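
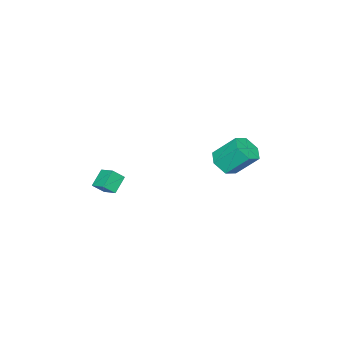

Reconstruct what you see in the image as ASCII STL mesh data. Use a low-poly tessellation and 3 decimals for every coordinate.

solid 
facet normal 0.223 -0.652 -0.724
outer loop
vertex 1.666 1.872 3.109
vertex 0.953 1.984 2.789
vertex 1.561 2.437 2.568
endloop
endfacet
facet normal 0.966 0.249 0.073
outer loop
vertex 1.666 1.872 3.109
vertex 1.561 2.437 2.568
vertex 1.32 2.884 4.232
endloop
endfacet
facet normal 0.966 0.249 0.073
outer loop
vertex 1.32 2.884 4.232
vertex 1.561 2.437 2.568
vertex 1.215 3.449 3.69
endloop
endfacet
facet normal -0.223 0.653 0.724
outer loop
vertex 1.32 2.884 4.232
vertex 1.215 3.449 3.69
vertex 0.607 2.996 3.911
endloop
endfacet
facet normal 0.223 -0.652 -0.724
outer loop
vertex 1.561 2.437 2.568
vertex 0.953 1.984 2.789
vertex 0.848 2.55 2.247
endloop
endfacet
facet normal 0.369 0.744 -0.557
outer loop
vertex 1.561 2.437 2.568
vertex 0.848 2.55 2.247
vertex 1.215 3.449 3.69
endloop
endfacet
facet normal 0.367 0.745 -0.557
outer loop
vertex 1.215 3.449 3.69
vertex 0.848 2.55 2.247
vertex 0.502 3.561 3.37
endloop
endfacet
facet normal -0.223 0.652 0.724
outer loop
vertex 1.215 3.449 3.69
vertex 0.502 3.561 3.37
vertex 0.607 2.996 3.911
endloop
endfacet
facet normal 0.224 -0.652 -0.724
outer loop
vertex 0.848 2.55 2.247
vertex 0.953 1.984 2.789
vertex 0.24 2.096 2.468
endloop
endfacet
facet normal -0.599 0.495 -0.630
outer loop
vertex 0.848 2.55 2.247
vertex 0.24 2.096 2.468
vertex 0.502 3.561 3.37
endloop
endfacet
facet normal -0.598 0.495 -0.630
outer loop
vertex 0.502 3.561 3.37
vertex 0.24 2.096 2.468
vertex -0.106 3.108 3.591
endloop
endfacet
facet normal -0.223 0.652 0.724
outer loop
vertex 0.502 3.561 3.37
vertex -0.106 3.108 3.591
vertex 0.607 2.996 3.911
endloop
endfacet
facet normal 0.223 -0.653 -0.724
outer loop
vertex 0.24 2.096 2.468
vertex 0.953 1.984 2.789
vertex 0.345 1.531 3.01
endloop
endfacet
facet normal -0.966 -0.249 -0.073
outer loop
vertex 0.24 2.096 2.468
vertex 0.345 1.531 3.01
vertex -0.106 3.108 3.591
endloop
endfacet
facet normal -0.966 -0.249 -0.073
outer loop
vertex -0.106 3.108 3.591
vertex 0.345 1.531 3.01
vertex -0.001 2.543 4.132
endloop
endfacet
facet normal -0.223 0.652 0.724
outer loop
vertex -0.106 3.108 3.591
vertex -0.001 2.543 4.132
vertex 0.607 2.996 3.911
endloop
endfacet
facet normal 0.223 -0.652 -0.724
outer loop
vertex 0.345 1.531 3.01
vertex 0.953 1.984 2.789
vertex 1.058 1.419 3.33
endloop
endfacet
facet normal -0.367 -0.744 0.558
outer loop
vertex 0.345 1.531 3.01
vertex 1.058 1.419 3.33
vertex -0.001 2.543 4.132
endloop
endfacet
facet normal -0.369 -0.744 0.557
outer loop
vertex -0.001 2.543 4.132
vertex 1.058 1.419 3.33
vertex 0.712 2.43 4.453
endloop
endfacet
facet normal -0.223 0.652 0.724
outer loop
vertex -0.001 2.543 4.132
vertex 0.712 2.43 4.453
vertex 0.607 2.996 3.911
endloop
endfacet
facet normal 0.223 -0.652 -0.724
outer loop
vertex 1.058 1.419 3.33
vertex 0.953 1.984 2.789
vertex 1.666 1.872 3.109
endloop
endfacet
facet normal 0.598 -0.495 0.630
outer loop
vertex 1.058 1.419 3.33
vertex 1.666 1.872 3.109
vertex 0.712 2.43 4.453
endloop
endfacet
facet normal 0.598 -0.495 0.630
outer loop
vertex 0.712 2.43 4.453
vertex 1.666 1.872 3.109
vertex 1.32 2.884 4.232
endloop
endfacet
facet normal -0.224 0.652 0.724
outer loop
vertex 0.712 2.43 4.453
vertex 1.32 2.884 4.232
vertex 0.607 2.996 3.911
endloop
endfacet
facet normal -0.566 0.454 -0.688
outer loop
vertex 1.763 -2.91 0.599
vertex 2.572 -2.888 -0.053
vertex 1.514 -3.729 0.263
endloop
endfacet
facet normal -0.778 -0.021 0.628
outer loop
vertex 1.968 -4.092 0.813
vertex 1.763 -2.91 0.599
vertex 1.514 -3.729 0.263
endloop
endfacet
facet normal -0.566 0.454 -0.688
outer loop
vertex 1.514 -3.729 0.263
vertex 2.572 -2.888 -0.053
vertex 2.323 -3.707 -0.389
endloop
endfacet
facet normal -0.270 -0.891 -0.365
outer loop
vertex 2.323 -3.707 -0.389
vertex 1.968 -4.092 0.813
vertex 1.514 -3.729 0.263
endloop
endfacet
facet normal 0.270 0.891 0.365
outer loop
vertex 1.763 -2.91 0.599
vertex 3.026 -3.251 0.497
vertex 2.572 -2.888 -0.053
endloop
endfacet
facet normal -0.778 -0.021 0.628
outer loop
vertex 2.217 -3.273 1.149
vertex 1.763 -2.91 0.599
vertex 1.968 -4.092 0.813
endloop
endfacet
facet normal 0.270 0.891 0.365
outer loop
vertex 2.217 -3.273 1.149
vertex 3.026 -3.251 0.497
vertex 1.763 -2.91 0.599
endloop
endfacet
facet normal 0.778 0.021 -0.628
outer loop
vertex 2.572 -2.888 -0.053
vertex 3.026 -3.251 0.497
vertex 2.323 -3.707 -0.389
endloop
endfacet
facet normal -0.270 -0.891 -0.365
outer loop
vertex 2.777 -4.07 0.161
vertex 1.968 -4.092 0.813
vertex 2.323 -3.707 -0.389
endloop
endfacet
facet normal 0.778 0.021 -0.628
outer loop
vertex 2.323 -3.707 -0.389
vertex 3.026 -3.251 0.497
vertex 2.777 -4.07 0.161
endloop
endfacet
facet normal 0.566 -0.454 0.688
outer loop
vertex 2.777 -4.07 0.161
vertex 2.217 -3.273 1.149
vertex 1.968 -4.092 0.813
endloop
endfacet
facet normal 0.566 -0.454 0.688
outer loop
vertex 3.026 -3.251 0.497
vertex 2.217 -3.273 1.149
vertex 2.777 -4.07 0.161
endloop
endfacet

endsolid


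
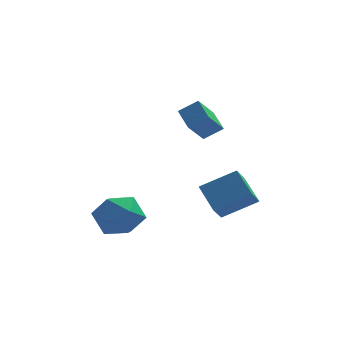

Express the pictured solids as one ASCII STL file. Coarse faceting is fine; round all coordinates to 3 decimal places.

solid 
facet normal -0.873 -0.096 -0.478
outer loop
vertex -0.158 0.482 -3.094
vertex -0.728 1.573 -2.272
vertex 0.18 1.238 -3.863
endloop
endfacet
facet normal 0.385 -0.737 -0.555
outer loop
vertex 1.708 1.407 -3.028
vertex -0.158 0.482 -3.094
vertex 0.18 1.238 -3.863
endloop
endfacet
facet normal -0.873 -0.096 -0.478
outer loop
vertex 0.18 1.238 -3.863
vertex -0.728 1.573 -2.272
vertex -0.39 2.329 -3.042
endloop
endfacet
facet normal 0.298 0.669 -0.681
outer loop
vertex -0.39 2.329 -3.042
vertex 1.708 1.407 -3.028
vertex 0.18 1.238 -3.863
endloop
endfacet
facet normal -0.298 -0.669 0.681
outer loop
vertex -0.158 0.482 -3.094
vertex 0.8 1.742 -1.437
vertex -0.728 1.573 -2.272
endloop
endfacet
facet normal 0.385 -0.737 -0.555
outer loop
vertex 1.37 0.651 -2.258
vertex -0.158 0.482 -3.094
vertex 1.708 1.407 -3.028
endloop
endfacet
facet normal -0.299 -0.669 0.681
outer loop
vertex 1.37 0.651 -2.258
vertex 0.8 1.742 -1.437
vertex -0.158 0.482 -3.094
endloop
endfacet
facet normal -0.385 0.737 0.555
outer loop
vertex -0.728 1.573 -2.272
vertex 0.8 1.742 -1.437
vertex -0.39 2.329 -3.042
endloop
endfacet
facet normal 0.298 0.669 -0.681
outer loop
vertex 1.138 2.498 -2.206
vertex 1.708 1.407 -3.028
vertex -0.39 2.329 -3.042
endloop
endfacet
facet normal -0.385 0.737 0.555
outer loop
vertex -0.39 2.329 -3.042
vertex 0.8 1.742 -1.437
vertex 1.138 2.498 -2.206
endloop
endfacet
facet normal 0.873 0.096 0.478
outer loop
vertex 1.138 2.498 -2.206
vertex 1.37 0.651 -2.258
vertex 1.708 1.407 -3.028
endloop
endfacet
facet normal 0.873 0.096 0.478
outer loop
vertex 0.8 1.742 -1.437
vertex 1.37 0.651 -2.258
vertex 1.138 2.498 -2.206
endloop
endfacet
facet normal -0.730 0.683 -0.002
outer loop
vertex -4.348 0.708 -3.73
vertex -4.992 0.022 -3.058
vertex -4.274 0.791 -2.578
endloop
endfacet
facet normal -0.091 0.994 -0.066
outer loop
vertex -4.348 0.708 -3.73
vertex -4.274 0.791 -2.578
vertex -3.316 0.836 -3.224
endloop
endfacet
facet normal 0.227 0.728 -0.647
outer loop
vertex -4.348 0.708 -3.73
vertex -3.316 0.836 -3.224
vertex -3.442 0.094 -4.103
endloop
endfacet
facet normal -0.217 0.253 -0.943
outer loop
vertex -4.348 0.708 -3.73
vertex -3.442 0.094 -4.103
vertex -4.478 -0.409 -4.0
endloop
endfacet
facet normal -0.808 0.226 -0.544
outer loop
vertex -4.348 0.708 -3.73
vertex -4.478 -0.409 -4.0
vertex -4.992 0.022 -3.058
endloop
endfacet
facet normal 0.300 0.811 0.502
outer loop
vertex -3.316 0.836 -3.224
vertex -4.274 0.791 -2.578
vertex -3.322 0.229 -2.24
endloop
endfacet
facet normal -0.734 0.308 0.605
outer loop
vertex -4.274 0.791 -2.578
vertex -4.992 0.022 -3.058
vertex -4.358 -0.274 -2.137
endloop
endfacet
facet normal -0.860 -0.432 -0.272
outer loop
vertex -4.992 0.022 -3.058
vertex -4.478 -0.409 -4.0
vertex -4.484 -1.016 -3.016
endloop
endfacet
facet normal 0.097 -0.387 -0.917
outer loop
vertex -4.478 -0.409 -4.0
vertex -3.442 0.094 -4.103
vertex -3.526 -0.971 -3.662
endloop
endfacet
facet normal 0.814 0.381 -0.438
outer loop
vertex -3.442 0.094 -4.103
vertex -3.316 0.836 -3.224
vertex -2.808 -0.202 -3.182
endloop
endfacet
facet normal 0.217 -0.253 0.943
outer loop
vertex -3.452 -0.888 -2.51
vertex -3.322 0.229 -2.24
vertex -4.358 -0.274 -2.137
endloop
endfacet
facet normal -0.227 -0.728 0.647
outer loop
vertex -3.452 -0.888 -2.51
vertex -4.358 -0.274 -2.137
vertex -4.484 -1.016 -3.016
endloop
endfacet
facet normal 0.091 -0.994 0.066
outer loop
vertex -3.452 -0.888 -2.51
vertex -4.484 -1.016 -3.016
vertex -3.526 -0.971 -3.662
endloop
endfacet
facet normal 0.730 -0.683 0.002
outer loop
vertex -3.452 -0.888 -2.51
vertex -3.526 -0.971 -3.662
vertex -2.808 -0.202 -3.182
endloop
endfacet
facet normal 0.808 -0.226 0.544
outer loop
vertex -3.452 -0.888 -2.51
vertex -2.808 -0.202 -3.182
vertex -3.322 0.229 -2.24
endloop
endfacet
facet normal -0.097 0.387 0.917
outer loop
vertex -4.358 -0.274 -2.137
vertex -3.322 0.229 -2.24
vertex -4.274 0.791 -2.578
endloop
endfacet
facet normal -0.814 -0.381 0.438
outer loop
vertex -4.484 -1.016 -3.016
vertex -4.358 -0.274 -2.137
vertex -4.992 0.022 -3.058
endloop
endfacet
facet normal -0.300 -0.811 -0.502
outer loop
vertex -3.526 -0.971 -3.662
vertex -4.484 -1.016 -3.016
vertex -4.478 -0.409 -4.0
endloop
endfacet
facet normal 0.734 -0.308 -0.605
outer loop
vertex -2.808 -0.202 -3.182
vertex -3.526 -0.971 -3.662
vertex -3.442 0.094 -4.103
endloop
endfacet
facet normal 0.860 0.432 0.272
outer loop
vertex -3.322 0.229 -2.24
vertex -2.808 -0.202 -3.182
vertex -3.316 0.836 -3.224
endloop
endfacet
facet normal -0.453 -0.560 0.693
outer loop
vertex -0.746 2.761 2.063
vertex -1.562 2.728 1.503
vertex -0.348 1.793 1.541
endloop
endfacet
facet normal 0.824 0.034 0.566
outer loop
vertex 0.282 2.572 0.577
vertex -0.746 2.761 2.063
vertex -0.348 1.793 1.541
endloop
endfacet
facet normal -0.453 -0.561 0.693
outer loop
vertex -0.348 1.793 1.541
vertex -1.562 2.728 1.503
vertex -1.163 1.76 0.981
endloop
endfacet
facet normal 0.340 -0.828 -0.446
outer loop
vertex -1.163 1.76 0.981
vertex 0.282 2.572 0.577
vertex -0.348 1.793 1.541
endloop
endfacet
facet normal -0.340 0.828 0.447
outer loop
vertex -0.746 2.761 2.063
vertex -0.932 3.507 0.539
vertex -1.562 2.728 1.503
endloop
endfacet
facet normal 0.824 0.035 0.566
outer loop
vertex -0.117 3.54 1.099
vertex -0.746 2.761 2.063
vertex 0.282 2.572 0.577
endloop
endfacet
facet normal -0.340 0.827 0.447
outer loop
vertex -0.117 3.54 1.099
vertex -0.932 3.507 0.539
vertex -0.746 2.761 2.063
endloop
endfacet
facet normal -0.824 -0.034 -0.566
outer loop
vertex -1.562 2.728 1.503
vertex -0.932 3.507 0.539
vertex -1.163 1.76 0.981
endloop
endfacet
facet normal 0.340 -0.827 -0.447
outer loop
vertex -0.534 2.539 0.017
vertex 0.282 2.572 0.577
vertex -1.163 1.76 0.981
endloop
endfacet
facet normal -0.824 -0.034 -0.565
outer loop
vertex -1.163 1.76 0.981
vertex -0.932 3.507 0.539
vertex -0.534 2.539 0.017
endloop
endfacet
facet normal 0.453 0.561 -0.693
outer loop
vertex -0.534 2.539 0.017
vertex -0.117 3.54 1.099
vertex 0.282 2.572 0.577
endloop
endfacet
facet normal 0.454 0.560 -0.693
outer loop
vertex -0.932 3.507 0.539
vertex -0.117 3.54 1.099
vertex -0.534 2.539 0.017
endloop
endfacet

endsolid


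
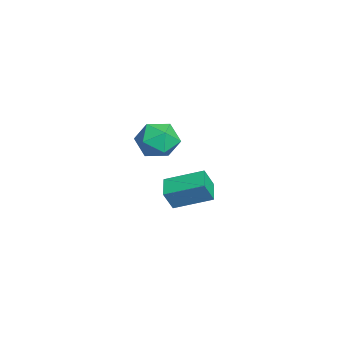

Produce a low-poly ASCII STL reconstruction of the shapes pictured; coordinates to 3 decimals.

solid 
facet normal -0.960 0.078 0.269
outer loop
vertex -1.935 -2.457 -0.793
vertex -1.655 -0.977 -0.223
vertex -2.146 -2.086 -1.652
endloop
endfacet
facet normal -0.175 -0.919 -0.354
outer loop
vertex -1.205 -2.163 -1.917
vertex -1.935 -2.457 -0.793
vertex -2.146 -2.086 -1.652
endloop
endfacet
facet normal -0.960 0.078 0.269
outer loop
vertex -2.146 -2.086 -1.652
vertex -1.655 -0.977 -0.223
vertex -1.866 -0.607 -1.083
endloop
endfacet
facet normal -0.221 0.386 -0.896
outer loop
vertex -1.866 -0.607 -1.083
vertex -1.205 -2.163 -1.917
vertex -2.146 -2.086 -1.652
endloop
endfacet
facet normal 0.221 -0.387 0.895
outer loop
vertex -1.935 -2.457 -0.793
vertex -0.714 -1.054 -0.488
vertex -1.655 -0.977 -0.223
endloop
endfacet
facet normal -0.173 -0.919 -0.353
outer loop
vertex -0.994 -2.533 -1.057
vertex -1.935 -2.457 -0.793
vertex -1.205 -2.163 -1.917
endloop
endfacet
facet normal 0.220 -0.386 0.896
outer loop
vertex -0.994 -2.533 -1.057
vertex -0.714 -1.054 -0.488
vertex -1.935 -2.457 -0.793
endloop
endfacet
facet normal 0.175 0.919 0.353
outer loop
vertex -1.655 -0.977 -0.223
vertex -0.714 -1.054 -0.488
vertex -1.866 -0.607 -1.083
endloop
endfacet
facet normal -0.220 0.387 -0.896
outer loop
vertex -0.925 -0.683 -1.347
vertex -1.205 -2.163 -1.917
vertex -1.866 -0.607 -1.083
endloop
endfacet
facet normal 0.174 0.919 0.354
outer loop
vertex -1.866 -0.607 -1.083
vertex -0.714 -1.054 -0.488
vertex -0.925 -0.683 -1.347
endloop
endfacet
facet normal 0.960 -0.078 -0.269
outer loop
vertex -0.925 -0.683 -1.347
vertex -0.994 -2.533 -1.057
vertex -1.205 -2.163 -1.917
endloop
endfacet
facet normal 0.960 -0.078 -0.269
outer loop
vertex -0.714 -1.054 -0.488
vertex -0.994 -2.533 -1.057
vertex -0.925 -0.683 -1.347
endloop
endfacet
facet normal -0.624 -0.045 0.780
outer loop
vertex 1.403 -2.434 3.892
vertex 0.968 -3.071 3.507
vertex 1.631 -3.254 4.027
endloop
endfacet
facet normal 0.027 0.170 0.985
outer loop
vertex 1.403 -2.434 3.892
vertex 1.631 -3.254 4.027
vertex 2.237 -2.652 3.907
endloop
endfacet
facet normal 0.188 0.761 0.621
outer loop
vertex 1.403 -2.434 3.892
vertex 2.237 -2.652 3.907
vertex 1.947 -2.097 3.315
endloop
endfacet
facet normal -0.362 0.912 0.192
outer loop
vertex 1.403 -2.434 3.892
vertex 1.947 -2.097 3.315
vertex 1.163 -2.356 3.067
endloop
endfacet
facet normal -0.863 0.414 0.290
outer loop
vertex 1.403 -2.434 3.892
vertex 1.163 -2.356 3.067
vertex 0.968 -3.071 3.507
endloop
endfacet
facet normal 0.494 -0.337 0.802
outer loop
vertex 2.237 -2.652 3.907
vertex 1.631 -3.254 4.027
vertex 2.317 -3.424 3.533
endloop
endfacet
facet normal -0.557 -0.685 0.470
outer loop
vertex 1.631 -3.254 4.027
vertex 0.968 -3.071 3.507
vertex 1.533 -3.683 3.285
endloop
endfacet
facet normal -0.945 0.059 -0.323
outer loop
vertex 0.968 -3.071 3.507
vertex 1.163 -2.356 3.067
vertex 1.243 -3.128 2.693
endloop
endfacet
facet normal -0.133 0.866 -0.483
outer loop
vertex 1.163 -2.356 3.067
vertex 1.947 -2.097 3.315
vertex 1.849 -2.526 2.573
endloop
endfacet
facet normal 0.755 0.620 0.212
outer loop
vertex 1.947 -2.097 3.315
vertex 2.237 -2.652 3.907
vertex 2.512 -2.709 3.093
endloop
endfacet
facet normal 0.362 -0.912 -0.192
outer loop
vertex 2.077 -3.346 2.708
vertex 2.317 -3.424 3.533
vertex 1.533 -3.683 3.285
endloop
endfacet
facet normal -0.188 -0.761 -0.621
outer loop
vertex 2.077 -3.346 2.708
vertex 1.533 -3.683 3.285
vertex 1.243 -3.128 2.693
endloop
endfacet
facet normal -0.027 -0.170 -0.985
outer loop
vertex 2.077 -3.346 2.708
vertex 1.243 -3.128 2.693
vertex 1.849 -2.526 2.573
endloop
endfacet
facet normal 0.624 0.045 -0.780
outer loop
vertex 2.077 -3.346 2.708
vertex 1.849 -2.526 2.573
vertex 2.512 -2.709 3.093
endloop
endfacet
facet normal 0.863 -0.414 -0.290
outer loop
vertex 2.077 -3.346 2.708
vertex 2.512 -2.709 3.093
vertex 2.317 -3.424 3.533
endloop
endfacet
facet normal 0.133 -0.866 0.483
outer loop
vertex 1.533 -3.683 3.285
vertex 2.317 -3.424 3.533
vertex 1.631 -3.254 4.027
endloop
endfacet
facet normal -0.755 -0.620 -0.212
outer loop
vertex 1.243 -3.128 2.693
vertex 1.533 -3.683 3.285
vertex 0.968 -3.071 3.507
endloop
endfacet
facet normal -0.494 0.337 -0.802
outer loop
vertex 1.849 -2.526 2.573
vertex 1.243 -3.128 2.693
vertex 1.163 -2.356 3.067
endloop
endfacet
facet normal 0.557 0.685 -0.470
outer loop
vertex 2.512 -2.709 3.093
vertex 1.849 -2.526 2.573
vertex 1.947 -2.097 3.315
endloop
endfacet
facet normal 0.945 -0.059 0.323
outer loop
vertex 2.317 -3.424 3.533
vertex 2.512 -2.709 3.093
vertex 2.237 -2.652 3.907
endloop
endfacet

endsolid


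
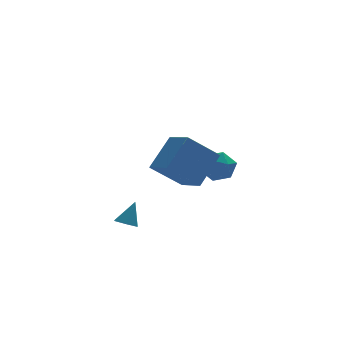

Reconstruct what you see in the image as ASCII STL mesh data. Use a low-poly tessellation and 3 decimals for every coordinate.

solid 
facet normal -0.445 -0.293 -0.846
outer loop
vertex -1.525 -2.311 0.949
vertex -2.048 -2.303 1.221
vertex -1.85 -1.818 0.949
endloop
endfacet
facet normal 0.822 0.542 -0.173
outer loop
vertex -1.525 -2.311 0.949
vertex -1.85 -1.818 0.949
vertex -1.492 -1.937 2.279
endloop
endfacet
facet normal -0.446 -0.293 -0.846
outer loop
vertex -1.85 -1.818 0.949
vertex -2.048 -2.303 1.221
vertex -2.373 -1.811 1.222
endloop
endfacet
facet normal 0.052 0.996 0.075
outer loop
vertex -1.85 -1.818 0.949
vertex -2.373 -1.811 1.222
vertex -1.492 -1.937 2.279
endloop
endfacet
facet normal -0.444 -0.292 -0.847
outer loop
vertex -2.373 -1.811 1.222
vertex -2.048 -2.303 1.221
vertex -2.571 -2.296 1.493
endloop
endfacet
facet normal -0.601 0.563 0.568
outer loop
vertex -2.373 -1.811 1.222
vertex -2.571 -2.296 1.493
vertex -1.492 -1.937 2.279
endloop
endfacet
facet normal -0.444 -0.293 -0.847
outer loop
vertex -2.571 -2.296 1.493
vertex -2.048 -2.303 1.221
vertex -2.246 -2.788 1.493
endloop
endfacet
facet normal -0.486 -0.321 0.813
outer loop
vertex -2.571 -2.296 1.493
vertex -2.246 -2.788 1.493
vertex -1.492 -1.937 2.279
endloop
endfacet
facet normal -0.446 -0.293 -0.846
outer loop
vertex -2.246 -2.788 1.493
vertex -2.048 -2.303 1.221
vertex -1.723 -2.795 1.22
endloop
endfacet
facet normal 0.285 -0.774 0.565
outer loop
vertex -2.246 -2.788 1.493
vertex -1.723 -2.795 1.22
vertex -1.492 -1.937 2.279
endloop
endfacet
facet normal -0.445 -0.292 -0.847
outer loop
vertex -1.723 -2.795 1.22
vertex -2.048 -2.303 1.221
vertex -1.525 -2.311 0.949
endloop
endfacet
facet normal 0.937 -0.342 0.073
outer loop
vertex -1.723 -2.795 1.22
vertex -1.525 -2.311 0.949
vertex -1.492 -1.937 2.279
endloop
endfacet
facet normal -0.651 0.758 -0.028
outer loop
vertex 3.805 2.847 1.676
vertex 3.107 2.256 1.917
vertex 3.6 2.704 2.588
endloop
endfacet
facet normal -0.001 0.988 0.155
outer loop
vertex 3.805 2.847 1.676
vertex 3.6 2.704 2.588
vertex 4.503 2.749 2.307
endloop
endfacet
facet normal 0.449 0.813 -0.371
outer loop
vertex 3.805 2.847 1.676
vertex 4.503 2.749 2.307
vertex 4.567 2.328 1.462
endloop
endfacet
facet normal 0.077 0.475 -0.877
outer loop
vertex 3.805 2.847 1.676
vertex 4.567 2.328 1.462
vertex 3.704 2.023 1.221
endloop
endfacet
facet normal -0.603 0.441 -0.665
outer loop
vertex 3.805 2.847 1.676
vertex 3.704 2.023 1.221
vertex 3.107 2.256 1.917
endloop
endfacet
facet normal 0.199 0.639 0.743
outer loop
vertex 4.503 2.749 2.307
vertex 3.6 2.704 2.588
vertex 4.236 2.097 2.939
endloop
endfacet
facet normal -0.853 0.266 0.449
outer loop
vertex 3.6 2.704 2.588
vertex 3.107 2.256 1.917
vertex 3.373 1.792 2.698
endloop
endfacet
facet normal -0.775 -0.247 -0.582
outer loop
vertex 3.107 2.256 1.917
vertex 3.704 2.023 1.221
vertex 3.437 1.371 1.853
endloop
endfacet
facet normal 0.327 -0.193 -0.925
outer loop
vertex 3.704 2.023 1.221
vertex 4.567 2.328 1.462
vertex 4.34 1.416 1.572
endloop
endfacet
facet normal 0.929 0.354 -0.106
outer loop
vertex 4.567 2.328 1.462
vertex 4.503 2.749 2.307
vertex 4.833 1.864 2.243
endloop
endfacet
facet normal -0.077 -0.475 0.877
outer loop
vertex 4.135 1.273 2.484
vertex 4.236 2.097 2.939
vertex 3.373 1.792 2.698
endloop
endfacet
facet normal -0.449 -0.813 0.371
outer loop
vertex 4.135 1.273 2.484
vertex 3.373 1.792 2.698
vertex 3.437 1.371 1.853
endloop
endfacet
facet normal 0.001 -0.988 -0.155
outer loop
vertex 4.135 1.273 2.484
vertex 3.437 1.371 1.853
vertex 4.34 1.416 1.572
endloop
endfacet
facet normal 0.651 -0.758 0.028
outer loop
vertex 4.135 1.273 2.484
vertex 4.34 1.416 1.572
vertex 4.833 1.864 2.243
endloop
endfacet
facet normal 0.603 -0.441 0.665
outer loop
vertex 4.135 1.273 2.484
vertex 4.833 1.864 2.243
vertex 4.236 2.097 2.939
endloop
endfacet
facet normal -0.327 0.193 0.925
outer loop
vertex 3.373 1.792 2.698
vertex 4.236 2.097 2.939
vertex 3.6 2.704 2.588
endloop
endfacet
facet normal -0.929 -0.354 0.106
outer loop
vertex 3.437 1.371 1.853
vertex 3.373 1.792 2.698
vertex 3.107 2.256 1.917
endloop
endfacet
facet normal -0.199 -0.639 -0.743
outer loop
vertex 4.34 1.416 1.572
vertex 3.437 1.371 1.853
vertex 3.704 2.023 1.221
endloop
endfacet
facet normal 0.853 -0.266 -0.449
outer loop
vertex 4.833 1.864 2.243
vertex 4.34 1.416 1.572
vertex 4.567 2.328 1.462
endloop
endfacet
facet normal 0.775 0.247 0.582
outer loop
vertex 4.236 2.097 2.939
vertex 4.833 1.864 2.243
vertex 4.503 2.749 2.307
endloop
endfacet
facet normal -0.614 -0.356 -0.705
outer loop
vertex -0.067 -2.021 4.12
vertex -0.359 -0.612 3.663
vertex 1.418 -2.116 2.874
endloop
endfacet
facet normal 0.194 -0.933 0.302
outer loop
vertex 2.639 -1.408 4.277
vertex -0.067 -2.021 4.12
vertex 1.418 -2.116 2.874
endloop
endfacet
facet normal -0.614 -0.356 -0.705
outer loop
vertex 1.418 -2.116 2.874
vertex -0.359 -0.612 3.663
vertex 1.125 -0.707 2.418
endloop
endfacet
facet normal 0.765 -0.048 -0.642
outer loop
vertex 1.125 -0.707 2.418
vertex 2.639 -1.408 4.277
vertex 1.418 -2.116 2.874
endloop
endfacet
facet normal -0.766 0.049 0.641
outer loop
vertex -0.067 -2.021 4.12
vertex 0.862 0.096 5.066
vertex -0.359 -0.612 3.663
endloop
endfacet
facet normal 0.194 -0.933 0.302
outer loop
vertex 1.155 -1.313 5.522
vertex -0.067 -2.021 4.12
vertex 2.639 -1.408 4.277
endloop
endfacet
facet normal -0.765 0.049 0.642
outer loop
vertex 1.155 -1.313 5.522
vertex 0.862 0.096 5.066
vertex -0.067 -2.021 4.12
endloop
endfacet
facet normal -0.194 0.933 -0.302
outer loop
vertex -0.359 -0.612 3.663
vertex 0.862 0.096 5.066
vertex 1.125 -0.707 2.418
endloop
endfacet
facet normal 0.765 -0.050 -0.642
outer loop
vertex 2.347 0.001 3.82
vertex 2.639 -1.408 4.277
vertex 1.125 -0.707 2.418
endloop
endfacet
facet normal -0.194 0.933 -0.302
outer loop
vertex 1.125 -0.707 2.418
vertex 0.862 0.096 5.066
vertex 2.347 0.001 3.82
endloop
endfacet
facet normal 0.614 0.356 0.705
outer loop
vertex 2.347 0.001 3.82
vertex 1.155 -1.313 5.522
vertex 2.639 -1.408 4.277
endloop
endfacet
facet normal 0.614 0.356 0.705
outer loop
vertex 0.862 0.096 5.066
vertex 1.155 -1.313 5.522
vertex 2.347 0.001 3.82
endloop
endfacet

endsolid


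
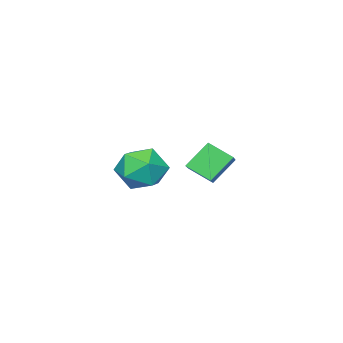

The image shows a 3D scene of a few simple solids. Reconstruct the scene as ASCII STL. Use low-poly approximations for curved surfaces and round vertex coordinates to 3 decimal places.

solid 
facet normal 0.101 0.993 0.060
outer loop
vertex 2.654 1.363 -1.02
vertex 1.743 1.416 -0.361
vertex 2.762 1.284 0.097
endloop
endfacet
facet normal 0.736 0.677 -0.023
outer loop
vertex 2.654 1.363 -1.02
vertex 2.762 1.284 0.097
vertex 3.361 0.61 -0.576
endloop
endfacet
facet normal 0.716 0.301 -0.630
outer loop
vertex 2.654 1.363 -1.02
vertex 3.361 0.61 -0.576
vertex 2.712 0.325 -1.45
endloop
endfacet
facet normal 0.069 0.385 -0.920
outer loop
vertex 2.654 1.363 -1.02
vertex 2.712 0.325 -1.45
vertex 1.712 0.823 -1.317
endloop
endfacet
facet normal -0.310 0.812 -0.494
outer loop
vertex 2.654 1.363 -1.02
vertex 1.712 0.823 -1.317
vertex 1.743 1.416 -0.361
endloop
endfacet
facet normal 0.828 0.220 0.517
outer loop
vertex 3.361 0.61 -0.576
vertex 2.762 1.284 0.097
vertex 2.888 0.197 0.357
endloop
endfacet
facet normal -0.199 0.731 0.653
outer loop
vertex 2.762 1.284 0.097
vertex 1.743 1.416 -0.361
vertex 1.888 0.695 0.49
endloop
endfacet
facet normal -0.865 0.439 -0.244
outer loop
vertex 1.743 1.416 -0.361
vertex 1.712 0.823 -1.317
vertex 1.239 0.41 -0.384
endloop
endfacet
facet normal -0.250 -0.253 -0.935
outer loop
vertex 1.712 0.823 -1.317
vertex 2.712 0.325 -1.45
vertex 1.838 -0.264 -1.057
endloop
endfacet
facet normal 0.796 -0.388 -0.464
outer loop
vertex 2.712 0.325 -1.45
vertex 3.361 0.61 -0.576
vertex 2.857 -0.396 -0.599
endloop
endfacet
facet normal -0.069 -0.385 0.920
outer loop
vertex 1.946 -0.343 0.06
vertex 2.888 0.197 0.357
vertex 1.888 0.695 0.49
endloop
endfacet
facet normal -0.716 -0.301 0.630
outer loop
vertex 1.946 -0.343 0.06
vertex 1.888 0.695 0.49
vertex 1.239 0.41 -0.384
endloop
endfacet
facet normal -0.736 -0.677 0.023
outer loop
vertex 1.946 -0.343 0.06
vertex 1.239 0.41 -0.384
vertex 1.838 -0.264 -1.057
endloop
endfacet
facet normal -0.101 -0.993 -0.060
outer loop
vertex 1.946 -0.343 0.06
vertex 1.838 -0.264 -1.057
vertex 2.857 -0.396 -0.599
endloop
endfacet
facet normal 0.310 -0.812 0.494
outer loop
vertex 1.946 -0.343 0.06
vertex 2.857 -0.396 -0.599
vertex 2.888 0.197 0.357
endloop
endfacet
facet normal 0.250 0.253 0.935
outer loop
vertex 1.888 0.695 0.49
vertex 2.888 0.197 0.357
vertex 2.762 1.284 0.097
endloop
endfacet
facet normal -0.796 0.388 0.464
outer loop
vertex 1.239 0.41 -0.384
vertex 1.888 0.695 0.49
vertex 1.743 1.416 -0.361
endloop
endfacet
facet normal -0.828 -0.220 -0.517
outer loop
vertex 1.838 -0.264 -1.057
vertex 1.239 0.41 -0.384
vertex 1.712 0.823 -1.317
endloop
endfacet
facet normal 0.199 -0.731 -0.653
outer loop
vertex 2.857 -0.396 -0.599
vertex 1.838 -0.264 -1.057
vertex 2.712 0.325 -1.45
endloop
endfacet
facet normal 0.865 -0.439 0.244
outer loop
vertex 2.888 0.197 0.357
vertex 2.857 -0.396 -0.599
vertex 3.361 0.61 -0.576
endloop
endfacet
facet normal -0.629 0.255 0.734
outer loop
vertex -1.861 0.254 -0.345
vertex -2.183 1.273 -0.975
vertex -2.741 -0.357 -0.886
endloop
endfacet
facet normal 0.258 -0.822 0.508
outer loop
vertex -1.817 -0.733 -1.965
vertex -1.861 0.254 -0.345
vertex -2.741 -0.357 -0.886
endloop
endfacet
facet normal -0.628 0.255 0.735
outer loop
vertex -2.741 -0.357 -0.886
vertex -2.183 1.273 -0.975
vertex -3.063 0.662 -1.515
endloop
endfacet
facet normal -0.733 -0.510 -0.450
outer loop
vertex -3.063 0.662 -1.515
vertex -1.817 -0.733 -1.965
vertex -2.741 -0.357 -0.886
endloop
endfacet
facet normal 0.733 0.510 0.450
outer loop
vertex -1.861 0.254 -0.345
vertex -1.259 0.897 -2.054
vertex -2.183 1.273 -0.975
endloop
endfacet
facet normal 0.259 -0.822 0.508
outer loop
vertex -0.937 -0.122 -1.425
vertex -1.861 0.254 -0.345
vertex -1.817 -0.733 -1.965
endloop
endfacet
facet normal 0.733 0.510 0.450
outer loop
vertex -0.937 -0.122 -1.425
vertex -1.259 0.897 -2.054
vertex -1.861 0.254 -0.345
endloop
endfacet
facet normal -0.259 0.822 -0.508
outer loop
vertex -2.183 1.273 -0.975
vertex -1.259 0.897 -2.054
vertex -3.063 0.662 -1.515
endloop
endfacet
facet normal -0.733 -0.510 -0.450
outer loop
vertex -2.139 0.286 -2.595
vertex -1.817 -0.733 -1.965
vertex -3.063 0.662 -1.515
endloop
endfacet
facet normal -0.259 0.822 -0.507
outer loop
vertex -3.063 0.662 -1.515
vertex -1.259 0.897 -2.054
vertex -2.139 0.286 -2.595
endloop
endfacet
facet normal 0.628 -0.256 -0.735
outer loop
vertex -2.139 0.286 -2.595
vertex -0.937 -0.122 -1.425
vertex -1.817 -0.733 -1.965
endloop
endfacet
facet normal 0.629 -0.255 -0.735
outer loop
vertex -1.259 0.897 -2.054
vertex -0.937 -0.122 -1.425
vertex -2.139 0.286 -2.595
endloop
endfacet

endsolid


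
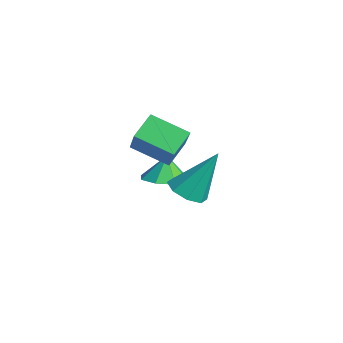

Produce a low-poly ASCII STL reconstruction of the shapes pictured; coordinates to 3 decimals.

solid 
facet normal -0.137 -0.498 -0.856
outer loop
vertex 2.526 1.951 -0.592
vertex 1.75 1.745 -0.348
vertex 2.088 2.385 -0.774
endloop
endfacet
facet normal 0.724 0.680 -0.121
outer loop
vertex 2.526 1.951 -0.592
vertex 2.088 2.385 -0.774
vertex 2.05 2.835 1.528
endloop
endfacet
facet normal -0.138 -0.497 -0.857
outer loop
vertex 2.088 2.385 -0.774
vertex 1.75 1.745 -0.348
vertex 1.452 2.444 -0.706
endloop
endfacet
facet normal 0.070 0.979 -0.190
outer loop
vertex 2.088 2.385 -0.774
vertex 1.452 2.444 -0.706
vertex 2.05 2.835 1.528
endloop
endfacet
facet normal -0.138 -0.498 -0.856
outer loop
vertex 1.452 2.444 -0.706
vertex 1.75 1.745 -0.348
vertex 0.99 2.094 -0.428
endloop
endfacet
facet normal -0.596 0.802 0.019
outer loop
vertex 1.452 2.444 -0.706
vertex 0.99 2.094 -0.428
vertex 2.05 2.835 1.528
endloop
endfacet
facet normal -0.138 -0.496 -0.857
outer loop
vertex 0.99 2.094 -0.428
vertex 1.75 1.745 -0.348
vertex 0.973 1.539 -0.104
endloop
endfacet
facet normal -0.888 0.252 0.385
outer loop
vertex 0.99 2.094 -0.428
vertex 0.973 1.539 -0.104
vertex 2.05 2.835 1.528
endloop
endfacet
facet normal -0.137 -0.498 -0.857
outer loop
vertex 0.973 1.539 -0.104
vertex 1.75 1.745 -0.348
vertex 1.411 1.105 0.078
endloop
endfacet
facet normal -0.632 -0.347 0.693
outer loop
vertex 0.973 1.539 -0.104
vertex 1.411 1.105 0.078
vertex 2.05 2.835 1.528
endloop
endfacet
facet normal -0.138 -0.497 -0.857
outer loop
vertex 1.411 1.105 0.078
vertex 1.75 1.745 -0.348
vertex 2.047 1.046 0.01
endloop
endfacet
facet normal 0.021 -0.647 0.762
outer loop
vertex 1.411 1.105 0.078
vertex 2.047 1.046 0.01
vertex 2.05 2.835 1.528
endloop
endfacet
facet normal -0.136 -0.497 -0.857
outer loop
vertex 2.047 1.046 0.01
vertex 1.75 1.745 -0.348
vertex 2.509 1.397 -0.267
endloop
endfacet
facet normal 0.688 -0.470 0.553
outer loop
vertex 2.047 1.046 0.01
vertex 2.509 1.397 -0.267
vertex 2.05 2.835 1.528
endloop
endfacet
facet normal -0.137 -0.498 -0.856
outer loop
vertex 2.509 1.397 -0.267
vertex 1.75 1.745 -0.348
vertex 2.526 1.951 -0.592
endloop
endfacet
facet normal 0.979 0.079 0.187
outer loop
vertex 2.509 1.397 -0.267
vertex 2.526 1.951 -0.592
vertex 2.05 2.835 1.528
endloop
endfacet
facet normal -0.636 0.164 -0.754
outer loop
vertex -2.791 2.09 0.453
vertex -1.702 3.224 -0.219
vertex -2.251 1.184 -0.2
endloop
endfacet
facet normal -0.637 -0.663 0.393
outer loop
vertex -1.138 0.896 1.119
vertex -2.791 2.09 0.453
vertex -2.251 1.184 -0.2
endloop
endfacet
facet normal -0.636 0.164 -0.754
outer loop
vertex -2.251 1.184 -0.2
vertex -1.702 3.224 -0.219
vertex -1.162 2.318 -0.872
endloop
endfacet
facet normal 0.435 -0.730 -0.527
outer loop
vertex -1.162 2.318 -0.872
vertex -1.138 0.896 1.119
vertex -2.251 1.184 -0.2
endloop
endfacet
facet normal -0.435 0.730 0.527
outer loop
vertex -2.791 2.09 0.453
vertex -0.589 2.936 1.1
vertex -1.702 3.224 -0.219
endloop
endfacet
facet normal -0.637 -0.663 0.393
outer loop
vertex -1.678 1.802 1.772
vertex -2.791 2.09 0.453
vertex -1.138 0.896 1.119
endloop
endfacet
facet normal -0.435 0.730 0.527
outer loop
vertex -1.678 1.802 1.772
vertex -0.589 2.936 1.1
vertex -2.791 2.09 0.453
endloop
endfacet
facet normal 0.637 0.663 -0.393
outer loop
vertex -1.702 3.224 -0.219
vertex -0.589 2.936 1.1
vertex -1.162 2.318 -0.872
endloop
endfacet
facet normal 0.435 -0.730 -0.527
outer loop
vertex -0.049 2.03 0.447
vertex -1.138 0.896 1.119
vertex -1.162 2.318 -0.872
endloop
endfacet
facet normal 0.637 0.663 -0.393
outer loop
vertex -1.162 2.318 -0.872
vertex -0.589 2.936 1.1
vertex -0.049 2.03 0.447
endloop
endfacet
facet normal 0.636 -0.164 0.754
outer loop
vertex -0.049 2.03 0.447
vertex -1.678 1.802 1.772
vertex -1.138 0.896 1.119
endloop
endfacet
facet normal 0.636 -0.164 0.754
outer loop
vertex -0.589 2.936 1.1
vertex -1.678 1.802 1.772
vertex -0.049 2.03 0.447
endloop
endfacet
facet normal 0.252 -0.195 -0.948
outer loop
vertex -2.112 2.168 -2.424
vertex -2.774 2.847 -2.74
vertex -1.807 2.867 -2.487
endloop
endfacet
facet normal 0.533 -0.158 0.831
outer loop
vertex -2.112 2.168 -2.424
vertex -1.807 2.867 -2.487
vertex -3.066 3.073 -1.64
endloop
endfacet
facet normal 0.252 -0.195 -0.948
outer loop
vertex -1.807 2.867 -2.487
vertex -2.774 2.847 -2.74
vertex -2.069 3.554 -2.698
endloop
endfacet
facet normal 0.551 0.430 0.715
outer loop
vertex -1.807 2.867 -2.487
vertex -2.069 3.554 -2.698
vertex -3.066 3.073 -1.64
endloop
endfacet
facet normal 0.251 -0.194 -0.948
outer loop
vertex -2.069 3.554 -2.698
vertex -2.774 2.847 -2.74
vertex -2.744 3.828 -2.933
endloop
endfacet
facet normal 0.156 0.836 0.527
outer loop
vertex -2.069 3.554 -2.698
vertex -2.744 3.828 -2.933
vertex -3.066 3.073 -1.64
endloop
endfacet
facet normal 0.252 -0.194 -0.948
outer loop
vertex -2.744 3.828 -2.933
vertex -2.774 2.847 -2.74
vertex -3.437 3.526 -3.055
endloop
endfacet
facet normal -0.425 0.824 0.375
outer loop
vertex -2.744 3.828 -2.933
vertex -3.437 3.526 -3.055
vertex -3.066 3.073 -1.64
endloop
endfacet
facet normal 0.251 -0.195 -0.948
outer loop
vertex -3.437 3.526 -3.055
vertex -2.774 2.847 -2.74
vertex -3.741 2.827 -2.992
endloop
endfacet
facet normal -0.847 0.400 0.350
outer loop
vertex -3.437 3.526 -3.055
vertex -3.741 2.827 -2.992
vertex -3.066 3.073 -1.64
endloop
endfacet
facet normal 0.251 -0.194 -0.948
outer loop
vertex -3.741 2.827 -2.992
vertex -2.774 2.847 -2.74
vertex -3.48 2.14 -2.782
endloop
endfacet
facet normal -0.865 -0.186 0.466
outer loop
vertex -3.741 2.827 -2.992
vertex -3.48 2.14 -2.782
vertex -3.066 3.073 -1.64
endloop
endfacet
facet normal 0.252 -0.195 -0.948
outer loop
vertex -3.48 2.14 -2.782
vertex -2.774 2.847 -2.74
vertex -2.805 1.866 -2.546
endloop
endfacet
facet normal -0.469 -0.593 0.654
outer loop
vertex -3.48 2.14 -2.782
vertex -2.805 1.866 -2.546
vertex -3.066 3.073 -1.64
endloop
endfacet
facet normal 0.252 -0.195 -0.948
outer loop
vertex -2.805 1.866 -2.546
vertex -2.774 2.847 -2.74
vertex -2.112 2.168 -2.424
endloop
endfacet
facet normal 0.111 -0.581 0.806
outer loop
vertex -2.805 1.866 -2.546
vertex -2.112 2.168 -2.424
vertex -3.066 3.073 -1.64
endloop
endfacet

endsolid


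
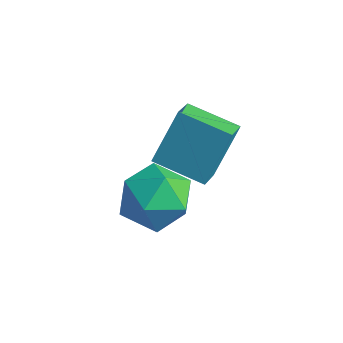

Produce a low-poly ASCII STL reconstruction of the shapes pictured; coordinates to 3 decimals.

solid 
facet normal -0.900 -0.361 0.246
outer loop
vertex -1.865 -1.583 1.809
vertex -2.31 -0.796 1.336
vertex -1.907 -2.548 0.243
endloop
endfacet
facet normal 0.436 -0.771 0.464
outer loop
vertex -0.45 -1.964 -0.156
vertex -1.865 -1.583 1.809
vertex -1.907 -2.548 0.243
endloop
endfacet
facet normal -0.900 -0.361 0.246
outer loop
vertex -1.907 -2.548 0.243
vertex -2.31 -0.796 1.336
vertex -2.352 -1.761 -0.23
endloop
endfacet
facet normal -0.023 -0.524 -0.851
outer loop
vertex -2.352 -1.761 -0.23
vertex -0.45 -1.964 -0.156
vertex -1.907 -2.548 0.243
endloop
endfacet
facet normal 0.023 0.524 0.851
outer loop
vertex -1.865 -1.583 1.809
vertex -0.853 -0.212 0.937
vertex -2.31 -0.796 1.336
endloop
endfacet
facet normal 0.436 -0.771 0.464
outer loop
vertex -0.408 -0.999 1.41
vertex -1.865 -1.583 1.809
vertex -0.45 -1.964 -0.156
endloop
endfacet
facet normal 0.023 0.524 0.851
outer loop
vertex -0.408 -0.999 1.41
vertex -0.853 -0.212 0.937
vertex -1.865 -1.583 1.809
endloop
endfacet
facet normal -0.436 0.771 -0.464
outer loop
vertex -2.31 -0.796 1.336
vertex -0.853 -0.212 0.937
vertex -2.352 -1.761 -0.23
endloop
endfacet
facet normal -0.023 -0.524 -0.851
outer loop
vertex -0.895 -1.177 -0.629
vertex -0.45 -1.964 -0.156
vertex -2.352 -1.761 -0.23
endloop
endfacet
facet normal -0.436 0.771 -0.464
outer loop
vertex -2.352 -1.761 -0.23
vertex -0.853 -0.212 0.937
vertex -0.895 -1.177 -0.629
endloop
endfacet
facet normal 0.900 0.361 -0.246
outer loop
vertex -0.895 -1.177 -0.629
vertex -0.408 -0.999 1.41
vertex -0.45 -1.964 -0.156
endloop
endfacet
facet normal 0.900 0.361 -0.246
outer loop
vertex -0.853 -0.212 0.937
vertex -0.408 -0.999 1.41
vertex -0.895 -1.177 -0.629
endloop
endfacet
facet normal -0.371 0.041 0.928
outer loop
vertex -2.707 -1.72 -1.041
vertex -2.623 -2.891 -0.956
vertex -1.721 -2.211 -0.625
endloop
endfacet
facet normal -0.009 0.636 0.772
outer loop
vertex -2.707 -1.72 -1.041
vertex -1.721 -2.211 -0.625
vertex -1.657 -1.303 -1.372
endloop
endfacet
facet normal -0.308 0.931 0.195
outer loop
vertex -2.707 -1.72 -1.041
vertex -1.657 -1.303 -1.372
vertex -2.519 -1.422 -2.165
endloop
endfacet
facet normal -0.855 0.519 -0.005
outer loop
vertex -2.707 -1.72 -1.041
vertex -2.519 -1.422 -2.165
vertex -3.117 -2.404 -1.908
endloop
endfacet
facet normal -0.894 -0.032 0.448
outer loop
vertex -2.707 -1.72 -1.041
vertex -3.117 -2.404 -1.908
vertex -2.623 -2.891 -0.956
endloop
endfacet
facet normal 0.658 0.450 0.603
outer loop
vertex -1.657 -1.303 -1.372
vertex -1.721 -2.211 -0.625
vertex -0.923 -2.216 -1.492
endloop
endfacet
facet normal 0.073 -0.514 0.855
outer loop
vertex -1.721 -2.211 -0.625
vertex -2.623 -2.891 -0.956
vertex -1.521 -3.198 -1.235
endloop
endfacet
facet normal -0.772 -0.631 0.078
outer loop
vertex -2.623 -2.891 -0.956
vertex -3.117 -2.404 -1.908
vertex -2.383 -3.317 -2.028
endloop
endfacet
facet normal -0.710 0.261 -0.655
outer loop
vertex -3.117 -2.404 -1.908
vertex -2.519 -1.422 -2.165
vertex -2.319 -2.409 -2.775
endloop
endfacet
facet normal 0.175 0.928 -0.330
outer loop
vertex -2.519 -1.422 -2.165
vertex -1.657 -1.303 -1.372
vertex -1.417 -1.729 -2.444
endloop
endfacet
facet normal 0.855 -0.519 0.005
outer loop
vertex -1.333 -2.9 -2.359
vertex -0.923 -2.216 -1.492
vertex -1.521 -3.198 -1.235
endloop
endfacet
facet normal 0.308 -0.931 -0.195
outer loop
vertex -1.333 -2.9 -2.359
vertex -1.521 -3.198 -1.235
vertex -2.383 -3.317 -2.028
endloop
endfacet
facet normal 0.009 -0.636 -0.772
outer loop
vertex -1.333 -2.9 -2.359
vertex -2.383 -3.317 -2.028
vertex -2.319 -2.409 -2.775
endloop
endfacet
facet normal 0.371 -0.041 -0.928
outer loop
vertex -1.333 -2.9 -2.359
vertex -2.319 -2.409 -2.775
vertex -1.417 -1.729 -2.444
endloop
endfacet
facet normal 0.894 0.032 -0.448
outer loop
vertex -1.333 -2.9 -2.359
vertex -1.417 -1.729 -2.444
vertex -0.923 -2.216 -1.492
endloop
endfacet
facet normal 0.710 -0.261 0.655
outer loop
vertex -1.521 -3.198 -1.235
vertex -0.923 -2.216 -1.492
vertex -1.721 -2.211 -0.625
endloop
endfacet
facet normal -0.175 -0.928 0.330
outer loop
vertex -2.383 -3.317 -2.028
vertex -1.521 -3.198 -1.235
vertex -2.623 -2.891 -0.956
endloop
endfacet
facet normal -0.658 -0.450 -0.603
outer loop
vertex -2.319 -2.409 -2.775
vertex -2.383 -3.317 -2.028
vertex -3.117 -2.404 -1.908
endloop
endfacet
facet normal -0.073 0.514 -0.855
outer loop
vertex -1.417 -1.729 -2.444
vertex -2.319 -2.409 -2.775
vertex -2.519 -1.422 -2.165
endloop
endfacet
facet normal 0.772 0.631 -0.078
outer loop
vertex -0.923 -2.216 -1.492
vertex -1.417 -1.729 -2.444
vertex -1.657 -1.303 -1.372
endloop
endfacet

endsolid


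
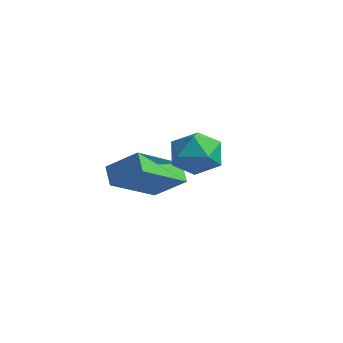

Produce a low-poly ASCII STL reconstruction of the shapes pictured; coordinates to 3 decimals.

solid 
facet normal -0.730 -0.359 -0.581
outer loop
vertex -1.605 -2.613 1.411
vertex -1.744 -0.68 0.392
vertex -1.02 -2.874 0.837
endloop
endfacet
facet normal 0.064 -0.882 0.466
outer loop
vertex 0.024 -2.36 1.668
vertex -1.605 -2.613 1.411
vertex -1.02 -2.874 0.837
endloop
endfacet
facet normal -0.730 -0.359 -0.581
outer loop
vertex -1.02 -2.874 0.837
vertex -1.744 -0.68 0.392
vertex -1.159 -0.941 -0.182
endloop
endfacet
facet normal 0.680 -0.303 -0.667
outer loop
vertex -1.159 -0.941 -0.182
vertex 0.024 -2.36 1.668
vertex -1.02 -2.874 0.837
endloop
endfacet
facet normal -0.680 0.303 0.667
outer loop
vertex -1.605 -2.613 1.411
vertex -0.7 -0.166 1.223
vertex -1.744 -0.68 0.392
endloop
endfacet
facet normal 0.064 -0.882 0.466
outer loop
vertex -0.561 -2.099 2.242
vertex -1.605 -2.613 1.411
vertex 0.024 -2.36 1.668
endloop
endfacet
facet normal -0.680 0.303 0.667
outer loop
vertex -0.561 -2.099 2.242
vertex -0.7 -0.166 1.223
vertex -1.605 -2.613 1.411
endloop
endfacet
facet normal -0.064 0.882 -0.466
outer loop
vertex -1.744 -0.68 0.392
vertex -0.7 -0.166 1.223
vertex -1.159 -0.941 -0.182
endloop
endfacet
facet normal 0.680 -0.303 -0.667
outer loop
vertex -0.115 -0.427 0.649
vertex 0.024 -2.36 1.668
vertex -1.159 -0.941 -0.182
endloop
endfacet
facet normal -0.064 0.882 -0.466
outer loop
vertex -1.159 -0.941 -0.182
vertex -0.7 -0.166 1.223
vertex -0.115 -0.427 0.649
endloop
endfacet
facet normal 0.730 0.359 0.581
outer loop
vertex -0.115 -0.427 0.649
vertex -0.561 -2.099 2.242
vertex 0.024 -2.36 1.668
endloop
endfacet
facet normal 0.730 0.359 0.581
outer loop
vertex -0.7 -0.166 1.223
vertex -0.561 -2.099 2.242
vertex -0.115 -0.427 0.649
endloop
endfacet
facet normal -0.058 0.876 0.478
outer loop
vertex 2.553 -1.513 3.152
vertex 2.27 -1.955 3.927
vertex 3.183 -1.812 3.776
endloop
endfacet
facet normal 0.449 0.893 -0.025
outer loop
vertex 2.553 -1.513 3.152
vertex 3.183 -1.812 3.776
vertex 3.345 -1.919 2.861
endloop
endfacet
facet normal 0.143 0.745 -0.651
outer loop
vertex 2.553 -1.513 3.152
vertex 3.345 -1.919 2.861
vertex 2.533 -2.127 2.445
endloop
endfacet
facet normal -0.554 0.636 -0.537
outer loop
vertex 2.553 -1.513 3.152
vertex 2.533 -2.127 2.445
vertex 1.869 -2.149 3.104
endloop
endfacet
facet normal -0.678 0.717 0.161
outer loop
vertex 2.553 -1.513 3.152
vertex 1.869 -2.149 3.104
vertex 2.27 -1.955 3.927
endloop
endfacet
facet normal 0.919 0.376 0.119
outer loop
vertex 3.345 -1.919 2.861
vertex 3.183 -1.812 3.776
vertex 3.551 -2.611 3.456
endloop
endfacet
facet normal 0.099 0.349 0.932
outer loop
vertex 3.183 -1.812 3.776
vertex 2.27 -1.955 3.927
vertex 2.887 -2.633 4.115
endloop
endfacet
facet normal -0.904 0.091 0.419
outer loop
vertex 2.27 -1.955 3.927
vertex 1.869 -2.149 3.104
vertex 2.075 -2.841 3.699
endloop
endfacet
facet normal -0.703 -0.040 -0.710
outer loop
vertex 1.869 -2.149 3.104
vertex 2.533 -2.127 2.445
vertex 2.237 -2.948 2.784
endloop
endfacet
facet normal 0.424 0.137 -0.895
outer loop
vertex 2.533 -2.127 2.445
vertex 3.345 -1.919 2.861
vertex 3.15 -2.805 2.633
endloop
endfacet
facet normal 0.554 -0.636 0.537
outer loop
vertex 2.867 -3.247 3.408
vertex 3.551 -2.611 3.456
vertex 2.887 -2.633 4.115
endloop
endfacet
facet normal -0.143 -0.745 0.651
outer loop
vertex 2.867 -3.247 3.408
vertex 2.887 -2.633 4.115
vertex 2.075 -2.841 3.699
endloop
endfacet
facet normal -0.449 -0.893 0.025
outer loop
vertex 2.867 -3.247 3.408
vertex 2.075 -2.841 3.699
vertex 2.237 -2.948 2.784
endloop
endfacet
facet normal 0.058 -0.876 -0.478
outer loop
vertex 2.867 -3.247 3.408
vertex 2.237 -2.948 2.784
vertex 3.15 -2.805 2.633
endloop
endfacet
facet normal 0.678 -0.717 -0.161
outer loop
vertex 2.867 -3.247 3.408
vertex 3.15 -2.805 2.633
vertex 3.551 -2.611 3.456
endloop
endfacet
facet normal 0.703 0.040 0.710
outer loop
vertex 2.887 -2.633 4.115
vertex 3.551 -2.611 3.456
vertex 3.183 -1.812 3.776
endloop
endfacet
facet normal -0.424 -0.137 0.895
outer loop
vertex 2.075 -2.841 3.699
vertex 2.887 -2.633 4.115
vertex 2.27 -1.955 3.927
endloop
endfacet
facet normal -0.919 -0.376 -0.119
outer loop
vertex 2.237 -2.948 2.784
vertex 2.075 -2.841 3.699
vertex 1.869 -2.149 3.104
endloop
endfacet
facet normal -0.099 -0.349 -0.932
outer loop
vertex 3.15 -2.805 2.633
vertex 2.237 -2.948 2.784
vertex 2.533 -2.127 2.445
endloop
endfacet
facet normal 0.904 -0.091 -0.419
outer loop
vertex 3.551 -2.611 3.456
vertex 3.15 -2.805 2.633
vertex 3.345 -1.919 2.861
endloop
endfacet

endsolid


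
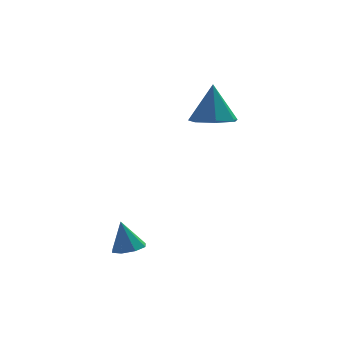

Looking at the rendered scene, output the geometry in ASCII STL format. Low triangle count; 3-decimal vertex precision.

solid 
facet normal 0.195 -0.224 -0.955
outer loop
vertex -2.831 -0.772 -1.756
vertex -3.144 -1.292 -1.698
vertex -3.283 -0.721 -1.86
endloop
endfacet
facet normal 0.056 0.971 0.234
outer loop
vertex -2.831 -0.772 -1.756
vertex -3.283 -0.721 -1.86
vertex -3.376 -1.028 -0.562
endloop
endfacet
facet normal 0.194 -0.224 -0.955
outer loop
vertex -3.283 -0.721 -1.86
vertex -3.144 -1.292 -1.698
vertex -3.654 -1.004 -1.869
endloop
endfacet
facet normal -0.602 0.785 0.143
outer loop
vertex -3.283 -0.721 -1.86
vertex -3.654 -1.004 -1.869
vertex -3.376 -1.028 -0.562
endloop
endfacet
facet normal 0.195 -0.221 -0.955
outer loop
vertex -3.654 -1.004 -1.869
vertex -3.144 -1.292 -1.698
vertex -3.726 -1.456 -1.779
endloop
endfacet
facet normal -0.959 0.194 0.207
outer loop
vertex -3.654 -1.004 -1.869
vertex -3.726 -1.456 -1.779
vertex -3.376 -1.028 -0.562
endloop
endfacet
facet normal 0.195 -0.222 -0.955
outer loop
vertex -3.726 -1.456 -1.779
vertex -3.144 -1.292 -1.698
vertex -3.457 -1.813 -1.641
endloop
endfacet
facet normal -0.802 -0.453 0.390
outer loop
vertex -3.726 -1.456 -1.779
vertex -3.457 -1.813 -1.641
vertex -3.376 -1.028 -0.562
endloop
endfacet
facet normal 0.195 -0.222 -0.955
outer loop
vertex -3.457 -1.813 -1.641
vertex -3.144 -1.292 -1.698
vertex -3.005 -1.864 -1.537
endloop
endfacet
facet normal -0.223 -0.780 0.584
outer loop
vertex -3.457 -1.813 -1.641
vertex -3.005 -1.864 -1.537
vertex -3.376 -1.028 -0.562
endloop
endfacet
facet normal 0.193 -0.222 -0.956
outer loop
vertex -3.005 -1.864 -1.537
vertex -3.144 -1.292 -1.698
vertex -2.634 -1.58 -1.528
endloop
endfacet
facet normal 0.438 -0.593 0.675
outer loop
vertex -3.005 -1.864 -1.537
vertex -2.634 -1.58 -1.528
vertex -3.376 -1.028 -0.562
endloop
endfacet
facet normal 0.194 -0.221 -0.956
outer loop
vertex -2.634 -1.58 -1.528
vertex -3.144 -1.292 -1.698
vertex -2.562 -1.128 -1.618
endloop
endfacet
facet normal 0.792 -0.005 0.611
outer loop
vertex -2.634 -1.58 -1.528
vertex -2.562 -1.128 -1.618
vertex -3.376 -1.028 -0.562
endloop
endfacet
facet normal 0.194 -0.223 -0.955
outer loop
vertex -2.562 -1.128 -1.618
vertex -3.144 -1.292 -1.698
vertex -2.831 -0.772 -1.756
endloop
endfacet
facet normal 0.634 0.645 0.428
outer loop
vertex -2.562 -1.128 -1.618
vertex -2.831 -0.772 -1.756
vertex -3.376 -1.028 -0.562
endloop
endfacet
facet normal -0.038 -0.295 -0.955
outer loop
vertex 0.82 3.343 2.038
vertex 0.379 2.609 2.282
vertex 0.051 3.403 2.05
endloop
endfacet
facet normal 0.079 0.985 0.155
outer loop
vertex 0.82 3.343 2.038
vertex 0.051 3.403 2.05
vertex 0.441 3.091 3.838
endloop
endfacet
facet normal -0.037 -0.294 -0.955
outer loop
vertex 0.051 3.403 2.05
vertex 0.379 2.609 2.282
vertex -0.472 2.866 2.236
endloop
endfacet
facet normal -0.643 0.718 0.266
outer loop
vertex 0.051 3.403 2.05
vertex -0.472 2.866 2.236
vertex 0.441 3.091 3.838
endloop
endfacet
facet normal -0.038 -0.296 -0.954
outer loop
vertex -0.472 2.866 2.236
vertex 0.379 2.609 2.282
vertex -0.354 2.136 2.458
endloop
endfacet
facet normal -0.869 0.010 0.494
outer loop
vertex -0.472 2.866 2.236
vertex -0.354 2.136 2.458
vertex 0.441 3.091 3.838
endloop
endfacet
facet normal -0.039 -0.295 -0.955
outer loop
vertex -0.354 2.136 2.458
vertex 0.379 2.609 2.282
vertex 0.316 1.762 2.546
endloop
endfacet
facet normal -0.428 -0.609 0.668
outer loop
vertex -0.354 2.136 2.458
vertex 0.316 1.762 2.546
vertex 0.441 3.091 3.838
endloop
endfacet
facet normal -0.038 -0.295 -0.955
outer loop
vertex 0.316 1.762 2.546
vertex 0.379 2.609 2.282
vertex 1.034 2.026 2.436
endloop
endfacet
facet normal 0.347 -0.670 0.656
outer loop
vertex 0.316 1.762 2.546
vertex 1.034 2.026 2.436
vertex 0.441 3.091 3.838
endloop
endfacet
facet normal -0.038 -0.295 -0.955
outer loop
vertex 1.034 2.026 2.436
vertex 0.379 2.609 2.282
vertex 1.258 2.73 2.21
endloop
endfacet
facet normal 0.875 -0.128 0.467
outer loop
vertex 1.034 2.026 2.436
vertex 1.258 2.73 2.21
vertex 0.441 3.091 3.838
endloop
endfacet
facet normal -0.038 -0.295 -0.955
outer loop
vertex 1.258 2.73 2.21
vertex 0.379 2.609 2.282
vertex 0.82 3.343 2.038
endloop
endfacet
facet normal 0.755 0.608 0.244
outer loop
vertex 1.258 2.73 2.21
vertex 0.82 3.343 2.038
vertex 0.441 3.091 3.838
endloop
endfacet

endsolid


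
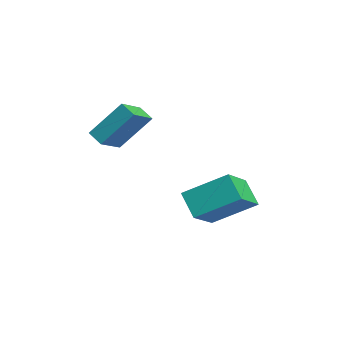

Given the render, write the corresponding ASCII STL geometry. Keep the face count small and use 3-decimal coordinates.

solid 
facet normal -0.587 0.587 -0.557
outer loop
vertex -1.931 1.037 -3.311
vertex -0.903 1.208 -4.215
vertex -2.619 -0.707 -4.424
endloop
endfacet
facet normal -0.745 -0.124 0.655
outer loop
vertex -1.397 -1.928 -3.265
vertex -1.931 1.037 -3.311
vertex -2.619 -0.707 -4.424
endloop
endfacet
facet normal -0.587 0.587 -0.557
outer loop
vertex -2.619 -0.707 -4.424
vertex -0.903 1.208 -4.215
vertex -1.59 -0.536 -5.328
endloop
endfacet
facet normal -0.315 -0.800 -0.510
outer loop
vertex -1.59 -0.536 -5.328
vertex -1.397 -1.928 -3.265
vertex -2.619 -0.707 -4.424
endloop
endfacet
facet normal 0.316 0.800 0.510
outer loop
vertex -1.931 1.037 -3.311
vertex 0.319 -0.013 -3.056
vertex -0.903 1.208 -4.215
endloop
endfacet
facet normal -0.746 -0.124 0.655
outer loop
vertex -0.71 -0.184 -2.152
vertex -1.931 1.037 -3.311
vertex -1.397 -1.928 -3.265
endloop
endfacet
facet normal 0.315 0.800 0.510
outer loop
vertex -0.71 -0.184 -2.152
vertex 0.319 -0.013 -3.056
vertex -1.931 1.037 -3.311
endloop
endfacet
facet normal 0.745 0.124 -0.655
outer loop
vertex -0.903 1.208 -4.215
vertex 0.319 -0.013 -3.056
vertex -1.59 -0.536 -5.328
endloop
endfacet
facet normal -0.316 -0.800 -0.510
outer loop
vertex -0.369 -1.757 -4.169
vertex -1.397 -1.928 -3.265
vertex -1.59 -0.536 -5.328
endloop
endfacet
facet normal 0.745 0.124 -0.655
outer loop
vertex -1.59 -0.536 -5.328
vertex 0.319 -0.013 -3.056
vertex -0.369 -1.757 -4.169
endloop
endfacet
facet normal 0.588 -0.587 0.557
outer loop
vertex -0.369 -1.757 -4.169
vertex -0.71 -0.184 -2.152
vertex -1.397 -1.928 -3.265
endloop
endfacet
facet normal 0.587 -0.587 0.557
outer loop
vertex 0.319 -0.013 -3.056
vertex -0.71 -0.184 -2.152
vertex -0.369 -1.757 -4.169
endloop
endfacet
facet normal -0.834 -0.346 0.430
outer loop
vertex -3.23 -5.173 -0.188
vertex -2.969 -3.875 1.364
vertex -4.024 -4.152 -0.908
endloop
endfacet
facet normal -0.128 -0.636 -0.761
outer loop
vertex -3.331 -3.865 -1.264
vertex -3.23 -5.173 -0.188
vertex -4.024 -4.152 -0.908
endloop
endfacet
facet normal -0.834 -0.346 0.430
outer loop
vertex -4.024 -4.152 -0.908
vertex -2.969 -3.875 1.364
vertex -3.763 -2.854 0.644
endloop
endfacet
facet normal -0.536 0.690 -0.487
outer loop
vertex -3.763 -2.854 0.644
vertex -3.331 -3.865 -1.264
vertex -4.024 -4.152 -0.908
endloop
endfacet
facet normal 0.536 -0.690 0.487
outer loop
vertex -3.23 -5.173 -0.188
vertex -2.276 -3.588 1.008
vertex -2.969 -3.875 1.364
endloop
endfacet
facet normal -0.128 -0.636 -0.761
outer loop
vertex -2.537 -4.886 -0.544
vertex -3.23 -5.173 -0.188
vertex -3.331 -3.865 -1.264
endloop
endfacet
facet normal 0.536 -0.690 0.487
outer loop
vertex -2.537 -4.886 -0.544
vertex -2.276 -3.588 1.008
vertex -3.23 -5.173 -0.188
endloop
endfacet
facet normal 0.128 0.636 0.761
outer loop
vertex -2.969 -3.875 1.364
vertex -2.276 -3.588 1.008
vertex -3.763 -2.854 0.644
endloop
endfacet
facet normal -0.536 0.690 -0.487
outer loop
vertex -3.07 -2.567 0.288
vertex -3.331 -3.865 -1.264
vertex -3.763 -2.854 0.644
endloop
endfacet
facet normal 0.128 0.636 0.761
outer loop
vertex -3.763 -2.854 0.644
vertex -2.276 -3.588 1.008
vertex -3.07 -2.567 0.288
endloop
endfacet
facet normal 0.834 0.346 -0.430
outer loop
vertex -3.07 -2.567 0.288
vertex -2.537 -4.886 -0.544
vertex -3.331 -3.865 -1.264
endloop
endfacet
facet normal 0.834 0.346 -0.430
outer loop
vertex -2.276 -3.588 1.008
vertex -2.537 -4.886 -0.544
vertex -3.07 -2.567 0.288
endloop
endfacet

endsolid


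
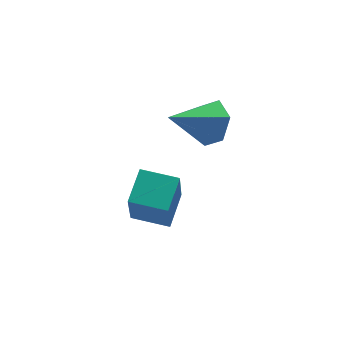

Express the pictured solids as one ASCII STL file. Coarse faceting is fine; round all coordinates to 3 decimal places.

solid 
facet normal 0.838 0.146 -0.526
outer loop
vertex 1.032 -3.833 1.338
vertex 0.568 -3.388 0.723
vertex 0.925 -2.953 1.412
endloop
endfacet
facet normal 0.163 -0.063 0.985
outer loop
vertex 1.032 -3.833 1.338
vertex 0.925 -2.953 1.412
vertex -0.948 -3.652 1.677
endloop
endfacet
facet normal 0.838 0.146 -0.526
outer loop
vertex 0.925 -2.953 1.412
vertex 0.568 -3.388 0.723
vertex 0.461 -2.508 0.797
endloop
endfacet
facet normal -0.178 0.728 0.662
outer loop
vertex 0.925 -2.953 1.412
vertex 0.461 -2.508 0.797
vertex -0.948 -3.652 1.677
endloop
endfacet
facet normal 0.837 0.146 -0.527
outer loop
vertex 0.461 -2.508 0.797
vertex 0.568 -3.388 0.723
vertex 0.103 -2.943 0.108
endloop
endfacet
facet normal -0.669 0.734 -0.116
outer loop
vertex 0.461 -2.508 0.797
vertex 0.103 -2.943 0.108
vertex -0.948 -3.652 1.677
endloop
endfacet
facet normal 0.837 0.146 -0.527
outer loop
vertex 0.103 -2.943 0.108
vertex 0.568 -3.388 0.723
vertex 0.21 -3.824 0.034
endloop
endfacet
facet normal -0.819 -0.051 -0.572
outer loop
vertex 0.103 -2.943 0.108
vertex 0.21 -3.824 0.034
vertex -0.948 -3.652 1.677
endloop
endfacet
facet normal 0.837 0.146 -0.527
outer loop
vertex 0.21 -3.824 0.034
vertex 0.568 -3.388 0.723
vertex 0.675 -4.269 0.649
endloop
endfacet
facet normal -0.478 -0.843 -0.248
outer loop
vertex 0.21 -3.824 0.034
vertex 0.675 -4.269 0.649
vertex -0.948 -3.652 1.677
endloop
endfacet
facet normal 0.838 0.146 -0.526
outer loop
vertex 0.675 -4.269 0.649
vertex 0.568 -3.388 0.723
vertex 1.032 -3.833 1.338
endloop
endfacet
facet normal 0.013 -0.848 0.530
outer loop
vertex 0.675 -4.269 0.649
vertex 1.032 -3.833 1.338
vertex -0.948 -3.652 1.677
endloop
endfacet
facet normal -0.858 0.507 0.079
outer loop
vertex -2.423 -4.203 -1.885
vertex -1.762 -3.161 -1.388
vertex -2.188 -3.541 -3.586
endloop
endfacet
facet normal -0.496 -0.784 -0.374
outer loop
vertex -1.038 -4.219 -3.692
vertex -2.423 -4.203 -1.885
vertex -2.188 -3.541 -3.586
endloop
endfacet
facet normal -0.859 0.506 0.079
outer loop
vertex -2.188 -3.541 -3.586
vertex -1.762 -3.161 -1.388
vertex -1.528 -2.499 -3.089
endloop
endfacet
facet normal 0.127 0.360 -0.924
outer loop
vertex -1.528 -2.499 -3.089
vertex -1.038 -4.219 -3.692
vertex -2.188 -3.541 -3.586
endloop
endfacet
facet normal -0.127 -0.360 0.924
outer loop
vertex -2.423 -4.203 -1.885
vertex -0.612 -3.839 -1.494
vertex -1.762 -3.161 -1.388
endloop
endfacet
facet normal -0.496 -0.784 -0.373
outer loop
vertex -1.272 -4.881 -1.991
vertex -2.423 -4.203 -1.885
vertex -1.038 -4.219 -3.692
endloop
endfacet
facet normal -0.127 -0.360 0.924
outer loop
vertex -1.272 -4.881 -1.991
vertex -0.612 -3.839 -1.494
vertex -2.423 -4.203 -1.885
endloop
endfacet
facet normal 0.496 0.784 0.373
outer loop
vertex -1.762 -3.161 -1.388
vertex -0.612 -3.839 -1.494
vertex -1.528 -2.499 -3.089
endloop
endfacet
facet normal 0.127 0.360 -0.924
outer loop
vertex -0.377 -3.177 -3.195
vertex -1.038 -4.219 -3.692
vertex -1.528 -2.499 -3.089
endloop
endfacet
facet normal 0.496 0.784 0.374
outer loop
vertex -1.528 -2.499 -3.089
vertex -0.612 -3.839 -1.494
vertex -0.377 -3.177 -3.195
endloop
endfacet
facet normal 0.858 -0.507 -0.079
outer loop
vertex -0.377 -3.177 -3.195
vertex -1.272 -4.881 -1.991
vertex -1.038 -4.219 -3.692
endloop
endfacet
facet normal 0.859 -0.506 -0.078
outer loop
vertex -0.612 -3.839 -1.494
vertex -1.272 -4.881 -1.991
vertex -0.377 -3.177 -3.195
endloop
endfacet

endsolid


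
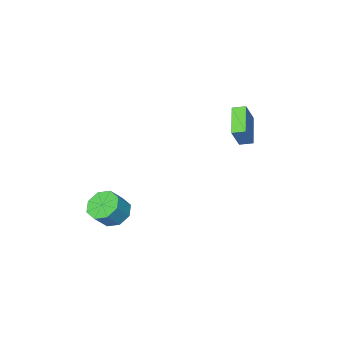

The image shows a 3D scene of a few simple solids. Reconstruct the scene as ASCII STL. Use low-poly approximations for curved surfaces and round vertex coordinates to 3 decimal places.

solid 
facet normal -0.653 -0.058 -0.755
outer loop
vertex 3.214 -3.004 -4.025
vertex 2.45 -3.31 -3.341
vertex 2.799 -2.37 -3.715
endloop
endfacet
facet normal 0.563 0.630 -0.534
outer loop
vertex 3.214 -3.004 -4.025
vertex 2.799 -2.37 -3.715
vertex 4.114 -2.924 -2.982
endloop
endfacet
facet normal 0.563 0.630 -0.534
outer loop
vertex 4.114 -2.924 -2.982
vertex 2.799 -2.37 -3.715
vertex 3.699 -2.29 -2.672
endloop
endfacet
facet normal 0.652 0.058 0.756
outer loop
vertex 4.114 -2.924 -2.982
vertex 3.699 -2.29 -2.672
vertex 3.35 -3.23 -2.299
endloop
endfacet
facet normal -0.652 -0.058 -0.756
outer loop
vertex 2.799 -2.37 -3.715
vertex 2.45 -3.31 -3.341
vertex 2.179 -2.287 -3.186
endloop
endfacet
facet normal 0.039 0.993 -0.110
outer loop
vertex 2.799 -2.37 -3.715
vertex 2.179 -2.287 -3.186
vertex 3.699 -2.29 -2.672
endloop
endfacet
facet normal 0.039 0.993 -0.110
outer loop
vertex 3.699 -2.29 -2.672
vertex 2.179 -2.287 -3.186
vertex 3.079 -2.207 -2.143
endloop
endfacet
facet normal 0.652 0.058 0.756
outer loop
vertex 3.699 -2.29 -2.672
vertex 3.079 -2.207 -2.143
vertex 3.35 -3.23 -2.299
endloop
endfacet
facet normal -0.653 -0.058 -0.756
outer loop
vertex 2.179 -2.287 -3.186
vertex 2.45 -3.31 -3.341
vertex 1.718 -2.803 -2.748
endloop
endfacet
facet normal -0.507 0.774 0.378
outer loop
vertex 2.179 -2.287 -3.186
vertex 1.718 -2.803 -2.748
vertex 3.079 -2.207 -2.143
endloop
endfacet
facet normal -0.507 0.774 0.378
outer loop
vertex 3.079 -2.207 -2.143
vertex 1.718 -2.803 -2.748
vertex 2.618 -2.723 -1.705
endloop
endfacet
facet normal 0.653 0.058 0.755
outer loop
vertex 3.079 -2.207 -2.143
vertex 2.618 -2.723 -1.705
vertex 3.35 -3.23 -2.299
endloop
endfacet
facet normal -0.652 -0.058 -0.756
outer loop
vertex 1.718 -2.803 -2.748
vertex 2.45 -3.31 -3.341
vertex 1.686 -3.616 -2.658
endloop
endfacet
facet normal -0.757 0.101 0.645
outer loop
vertex 1.718 -2.803 -2.748
vertex 1.686 -3.616 -2.658
vertex 2.618 -2.723 -1.705
endloop
endfacet
facet normal -0.757 0.101 0.645
outer loop
vertex 2.618 -2.723 -1.705
vertex 1.686 -3.616 -2.658
vertex 2.586 -3.536 -1.615
endloop
endfacet
facet normal 0.653 0.058 0.755
outer loop
vertex 2.618 -2.723 -1.705
vertex 2.586 -3.536 -1.615
vertex 3.35 -3.23 -2.299
endloop
endfacet
facet normal -0.652 -0.058 -0.756
outer loop
vertex 1.686 -3.616 -2.658
vertex 2.45 -3.31 -3.341
vertex 2.101 -4.25 -2.968
endloop
endfacet
facet normal -0.563 -0.630 0.534
outer loop
vertex 1.686 -3.616 -2.658
vertex 2.101 -4.25 -2.968
vertex 2.586 -3.536 -1.615
endloop
endfacet
facet normal -0.563 -0.630 0.534
outer loop
vertex 2.586 -3.536 -1.615
vertex 2.101 -4.25 -2.968
vertex 3.001 -4.17 -1.925
endloop
endfacet
facet normal 0.653 0.058 0.755
outer loop
vertex 2.586 -3.536 -1.615
vertex 3.001 -4.17 -1.925
vertex 3.35 -3.23 -2.299
endloop
endfacet
facet normal -0.652 -0.058 -0.756
outer loop
vertex 2.101 -4.25 -2.968
vertex 2.45 -3.31 -3.341
vertex 2.721 -4.333 -3.497
endloop
endfacet
facet normal -0.039 -0.993 0.110
outer loop
vertex 2.101 -4.25 -2.968
vertex 2.721 -4.333 -3.497
vertex 3.001 -4.17 -1.925
endloop
endfacet
facet normal -0.039 -0.993 0.110
outer loop
vertex 3.001 -4.17 -1.925
vertex 2.721 -4.333 -3.497
vertex 3.621 -4.253 -2.454
endloop
endfacet
facet normal 0.652 0.058 0.756
outer loop
vertex 3.001 -4.17 -1.925
vertex 3.621 -4.253 -2.454
vertex 3.35 -3.23 -2.299
endloop
endfacet
facet normal -0.653 -0.058 -0.755
outer loop
vertex 2.721 -4.333 -3.497
vertex 2.45 -3.31 -3.341
vertex 3.182 -3.817 -3.935
endloop
endfacet
facet normal 0.507 -0.774 -0.378
outer loop
vertex 2.721 -4.333 -3.497
vertex 3.182 -3.817 -3.935
vertex 3.621 -4.253 -2.454
endloop
endfacet
facet normal 0.507 -0.774 -0.378
outer loop
vertex 3.621 -4.253 -2.454
vertex 3.182 -3.817 -3.935
vertex 4.082 -3.737 -2.892
endloop
endfacet
facet normal 0.653 0.058 0.756
outer loop
vertex 3.621 -4.253 -2.454
vertex 4.082 -3.737 -2.892
vertex 3.35 -3.23 -2.299
endloop
endfacet
facet normal -0.653 -0.058 -0.755
outer loop
vertex 3.182 -3.817 -3.935
vertex 2.45 -3.31 -3.341
vertex 3.214 -3.004 -4.025
endloop
endfacet
facet normal 0.757 -0.101 -0.645
outer loop
vertex 3.182 -3.817 -3.935
vertex 3.214 -3.004 -4.025
vertex 4.082 -3.737 -2.892
endloop
endfacet
facet normal 0.757 -0.101 -0.645
outer loop
vertex 4.082 -3.737 -2.892
vertex 3.214 -3.004 -4.025
vertex 4.114 -2.924 -2.982
endloop
endfacet
facet normal 0.652 0.058 0.756
outer loop
vertex 4.082 -3.737 -2.892
vertex 4.114 -2.924 -2.982
vertex 3.35 -3.23 -2.299
endloop
endfacet
facet normal -0.493 -0.171 -0.853
outer loop
vertex -4.696 -1.153 2.726
vertex -5.243 -0.576 2.926
vertex -3.55 0.26 1.781
endloop
endfacet
facet normal 0.667 -0.704 -0.244
outer loop
vertex -2.757 0.536 3.154
vertex -4.696 -1.153 2.726
vertex -3.55 0.26 1.781
endloop
endfacet
facet normal -0.493 -0.171 -0.853
outer loop
vertex -3.55 0.26 1.781
vertex -5.243 -0.576 2.926
vertex -4.097 0.837 1.981
endloop
endfacet
facet normal 0.559 0.689 -0.461
outer loop
vertex -4.097 0.837 1.981
vertex -2.757 0.536 3.154
vertex -3.55 0.26 1.781
endloop
endfacet
facet normal -0.559 -0.689 0.461
outer loop
vertex -4.696 -1.153 2.726
vertex -4.45 -0.3 4.299
vertex -5.243 -0.576 2.926
endloop
endfacet
facet normal 0.667 -0.704 -0.244
outer loop
vertex -3.903 -0.877 4.099
vertex -4.696 -1.153 2.726
vertex -2.757 0.536 3.154
endloop
endfacet
facet normal -0.559 -0.689 0.461
outer loop
vertex -3.903 -0.877 4.099
vertex -4.45 -0.3 4.299
vertex -4.696 -1.153 2.726
endloop
endfacet
facet normal -0.667 0.704 0.244
outer loop
vertex -5.243 -0.576 2.926
vertex -4.45 -0.3 4.299
vertex -4.097 0.837 1.981
endloop
endfacet
facet normal 0.559 0.689 -0.461
outer loop
vertex -3.304 1.113 3.354
vertex -2.757 0.536 3.154
vertex -4.097 0.837 1.981
endloop
endfacet
facet normal -0.667 0.704 0.244
outer loop
vertex -4.097 0.837 1.981
vertex -4.45 -0.3 4.299
vertex -3.304 1.113 3.354
endloop
endfacet
facet normal 0.493 0.171 0.853
outer loop
vertex -3.304 1.113 3.354
vertex -3.903 -0.877 4.099
vertex -2.757 0.536 3.154
endloop
endfacet
facet normal 0.493 0.171 0.853
outer loop
vertex -4.45 -0.3 4.299
vertex -3.903 -0.877 4.099
vertex -3.304 1.113 3.354
endloop
endfacet

endsolid


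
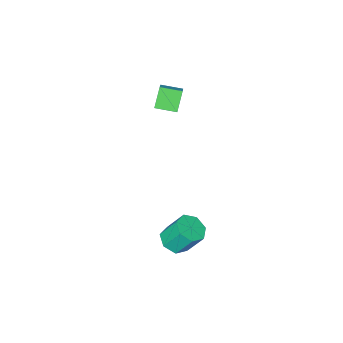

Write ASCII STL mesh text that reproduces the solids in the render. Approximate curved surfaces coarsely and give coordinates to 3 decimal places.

solid 
facet normal 0.280 -0.459 -0.843
outer loop
vertex 4.681 2.522 -0.713
vertex 4.068 3.054 -1.206
vertex 4.978 3.235 -1.002
endloop
endfacet
facet normal 0.890 -0.206 0.407
outer loop
vertex 4.681 2.522 -0.713
vertex 4.978 3.235 -1.002
vertex 4.185 3.333 0.78
endloop
endfacet
facet normal 0.890 -0.206 0.407
outer loop
vertex 4.185 3.333 0.78
vertex 4.978 3.235 -1.002
vertex 4.482 4.046 0.491
endloop
endfacet
facet normal -0.281 0.459 0.843
outer loop
vertex 4.185 3.333 0.78
vertex 4.482 4.046 0.491
vertex 3.572 3.866 0.286
endloop
endfacet
facet normal 0.280 -0.459 -0.843
outer loop
vertex 4.978 3.235 -1.002
vertex 4.068 3.054 -1.206
vertex 4.59 3.812 -1.445
endloop
endfacet
facet normal 0.837 0.548 -0.020
outer loop
vertex 4.978 3.235 -1.002
vertex 4.59 3.812 -1.445
vertex 4.482 4.046 0.491
endloop
endfacet
facet normal 0.836 0.548 -0.020
outer loop
vertex 4.482 4.046 0.491
vertex 4.59 3.812 -1.445
vertex 4.093 4.623 0.048
endloop
endfacet
facet normal -0.281 0.458 0.843
outer loop
vertex 4.482 4.046 0.491
vertex 4.093 4.623 0.048
vertex 3.572 3.866 0.286
endloop
endfacet
facet normal 0.280 -0.459 -0.843
outer loop
vertex 4.59 3.812 -1.445
vertex 4.068 3.054 -1.206
vertex 3.809 3.818 -1.708
endloop
endfacet
facet normal 0.152 0.889 -0.432
outer loop
vertex 4.59 3.812 -1.445
vertex 3.809 3.818 -1.708
vertex 4.093 4.623 0.048
endloop
endfacet
facet normal 0.154 0.889 -0.432
outer loop
vertex 4.093 4.623 0.048
vertex 3.809 3.818 -1.708
vertex 3.312 4.63 -0.215
endloop
endfacet
facet normal -0.280 0.458 0.844
outer loop
vertex 4.093 4.623 0.048
vertex 3.312 4.63 -0.215
vertex 3.572 3.866 0.286
endloop
endfacet
facet normal 0.281 -0.459 -0.843
outer loop
vertex 3.809 3.818 -1.708
vertex 4.068 3.054 -1.206
vertex 3.223 3.249 -1.594
endloop
endfacet
facet normal -0.645 0.560 -0.519
outer loop
vertex 3.809 3.818 -1.708
vertex 3.223 3.249 -1.594
vertex 3.312 4.63 -0.215
endloop
endfacet
facet normal -0.646 0.560 -0.519
outer loop
vertex 3.312 4.63 -0.215
vertex 3.223 3.249 -1.594
vertex 2.727 4.061 -0.101
endloop
endfacet
facet normal -0.281 0.458 0.844
outer loop
vertex 3.312 4.63 -0.215
vertex 2.727 4.061 -0.101
vertex 3.572 3.866 0.286
endloop
endfacet
facet normal 0.281 -0.459 -0.843
outer loop
vertex 3.223 3.249 -1.594
vertex 4.068 3.054 -1.206
vertex 3.274 2.534 -1.188
endloop
endfacet
facet normal -0.958 -0.190 -0.215
outer loop
vertex 3.223 3.249 -1.594
vertex 3.274 2.534 -1.188
vertex 2.727 4.061 -0.101
endloop
endfacet
facet normal -0.958 -0.189 -0.216
outer loop
vertex 2.727 4.061 -0.101
vertex 3.274 2.534 -1.188
vertex 2.777 3.345 0.305
endloop
endfacet
facet normal -0.280 0.459 0.843
outer loop
vertex 2.727 4.061 -0.101
vertex 2.777 3.345 0.305
vertex 3.572 3.866 0.286
endloop
endfacet
facet normal 0.281 -0.458 -0.843
outer loop
vertex 3.274 2.534 -1.188
vertex 4.068 3.054 -1.206
vertex 3.923 2.21 -0.796
endloop
endfacet
facet normal -0.549 -0.797 0.250
outer loop
vertex 3.274 2.534 -1.188
vertex 3.923 2.21 -0.796
vertex 2.777 3.345 0.305
endloop
endfacet
facet normal -0.549 -0.797 0.251
outer loop
vertex 2.777 3.345 0.305
vertex 3.923 2.21 -0.796
vertex 3.426 3.022 0.697
endloop
endfacet
facet normal -0.281 0.459 0.843
outer loop
vertex 2.777 3.345 0.305
vertex 3.426 3.022 0.697
vertex 3.572 3.866 0.286
endloop
endfacet
facet normal 0.281 -0.458 -0.843
outer loop
vertex 3.923 2.21 -0.796
vertex 4.068 3.054 -1.206
vertex 4.681 2.522 -0.713
endloop
endfacet
facet normal 0.273 -0.804 0.528
outer loop
vertex 3.923 2.21 -0.796
vertex 4.681 2.522 -0.713
vertex 3.426 3.022 0.697
endloop
endfacet
facet normal 0.272 -0.805 0.528
outer loop
vertex 3.426 3.022 0.697
vertex 4.681 2.522 -0.713
vertex 4.185 3.333 0.78
endloop
endfacet
facet normal -0.280 0.459 0.843
outer loop
vertex 3.426 3.022 0.697
vertex 4.185 3.333 0.78
vertex 3.572 3.866 0.286
endloop
endfacet
facet normal -0.492 -0.292 0.820
outer loop
vertex -0.385 -4.024 4.609
vertex -1.285 -3.08 4.405
vertex -0.932 -4.666 4.053
endloop
endfacet
facet normal 0.682 -0.715 0.154
outer loop
vertex -0.215 -4.24 2.855
vertex -0.385 -4.024 4.609
vertex -0.932 -4.666 4.053
endloop
endfacet
facet normal -0.491 -0.291 0.821
outer loop
vertex -0.932 -4.666 4.053
vertex -1.285 -3.08 4.405
vertex -1.832 -3.722 3.85
endloop
endfacet
facet normal -0.542 -0.635 -0.550
outer loop
vertex -1.832 -3.722 3.85
vertex -0.215 -4.24 2.855
vertex -0.932 -4.666 4.053
endloop
endfacet
facet normal 0.542 0.635 0.550
outer loop
vertex -0.385 -4.024 4.609
vertex -0.568 -2.654 3.207
vertex -1.285 -3.08 4.405
endloop
endfacet
facet normal 0.682 -0.715 0.154
outer loop
vertex 0.332 -3.598 3.41
vertex -0.385 -4.024 4.609
vertex -0.215 -4.24 2.855
endloop
endfacet
facet normal 0.542 0.635 0.550
outer loop
vertex 0.332 -3.598 3.41
vertex -0.568 -2.654 3.207
vertex -0.385 -4.024 4.609
endloop
endfacet
facet normal -0.682 0.715 -0.154
outer loop
vertex -1.285 -3.08 4.405
vertex -0.568 -2.654 3.207
vertex -1.832 -3.722 3.85
endloop
endfacet
facet normal -0.542 -0.636 -0.550
outer loop
vertex -1.115 -3.296 2.651
vertex -0.215 -4.24 2.855
vertex -1.832 -3.722 3.85
endloop
endfacet
facet normal -0.682 0.715 -0.154
outer loop
vertex -1.832 -3.722 3.85
vertex -0.568 -2.654 3.207
vertex -1.115 -3.296 2.651
endloop
endfacet
facet normal 0.491 0.291 -0.821
outer loop
vertex -1.115 -3.296 2.651
vertex 0.332 -3.598 3.41
vertex -0.215 -4.24 2.855
endloop
endfacet
facet normal 0.491 0.292 -0.821
outer loop
vertex -0.568 -2.654 3.207
vertex 0.332 -3.598 3.41
vertex -1.115 -3.296 2.651
endloop
endfacet

endsolid
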